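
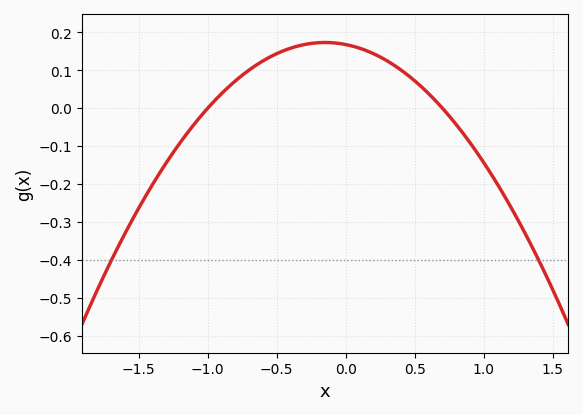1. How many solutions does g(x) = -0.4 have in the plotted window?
2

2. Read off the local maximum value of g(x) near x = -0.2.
0.17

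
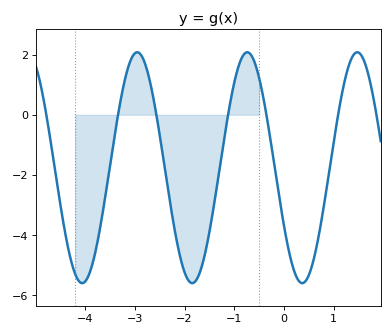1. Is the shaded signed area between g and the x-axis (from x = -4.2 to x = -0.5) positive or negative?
negative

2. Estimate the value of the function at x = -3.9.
-5.22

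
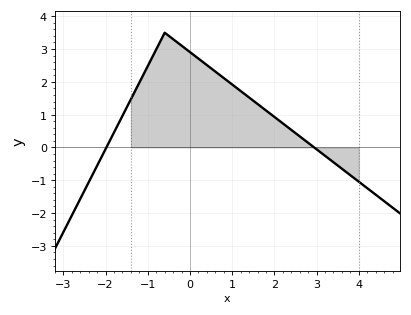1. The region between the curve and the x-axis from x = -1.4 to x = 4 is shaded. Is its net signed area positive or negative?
positive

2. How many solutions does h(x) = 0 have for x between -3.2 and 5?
2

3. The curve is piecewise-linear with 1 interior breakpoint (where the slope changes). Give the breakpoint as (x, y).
(-0.6, 3.5)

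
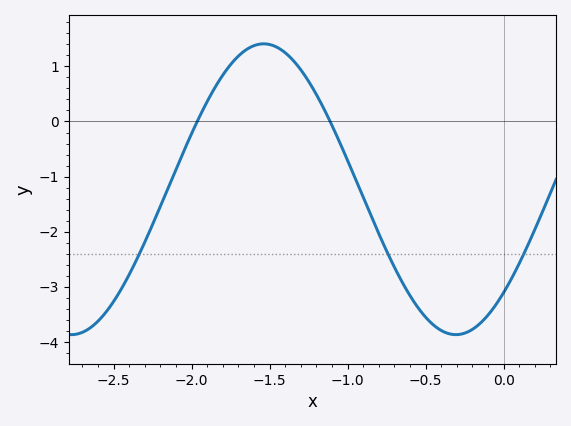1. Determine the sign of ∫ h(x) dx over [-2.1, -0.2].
negative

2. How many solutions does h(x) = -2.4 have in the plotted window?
3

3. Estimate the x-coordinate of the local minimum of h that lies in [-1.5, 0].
-0.306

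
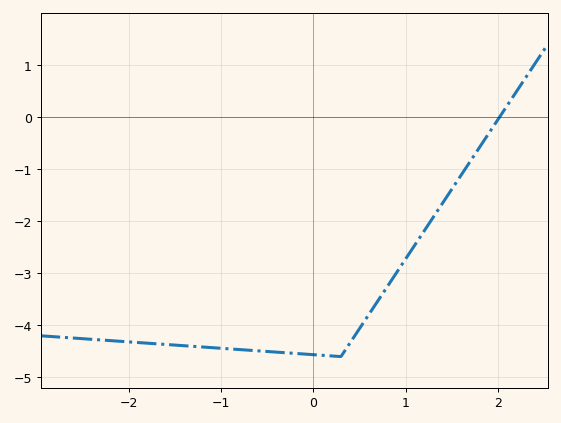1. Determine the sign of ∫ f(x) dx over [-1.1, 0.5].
negative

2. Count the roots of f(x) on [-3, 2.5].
1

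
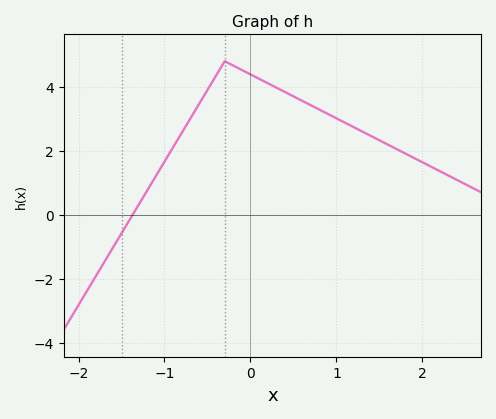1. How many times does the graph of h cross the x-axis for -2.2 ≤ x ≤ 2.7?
1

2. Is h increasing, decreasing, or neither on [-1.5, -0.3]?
increasing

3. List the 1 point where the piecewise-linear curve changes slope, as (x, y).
(-0.3, 4.8)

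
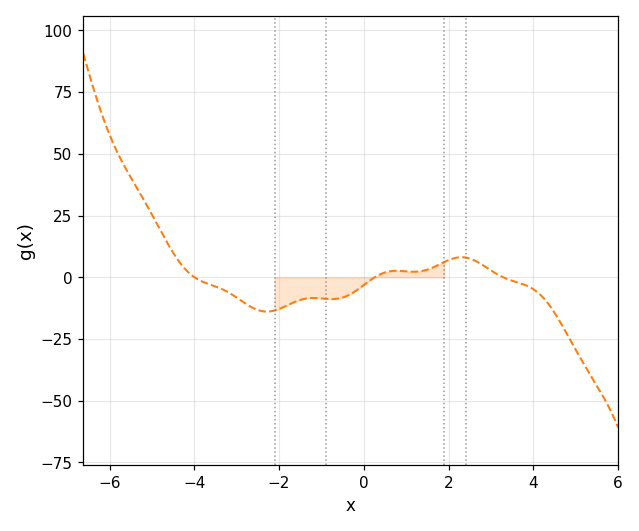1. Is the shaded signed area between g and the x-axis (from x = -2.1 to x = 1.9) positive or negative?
negative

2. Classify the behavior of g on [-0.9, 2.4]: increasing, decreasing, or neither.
neither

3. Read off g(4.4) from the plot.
-11.8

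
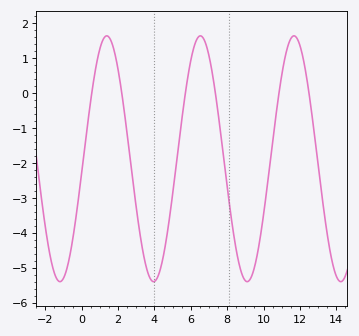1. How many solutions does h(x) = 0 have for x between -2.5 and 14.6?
6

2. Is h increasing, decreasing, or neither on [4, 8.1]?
neither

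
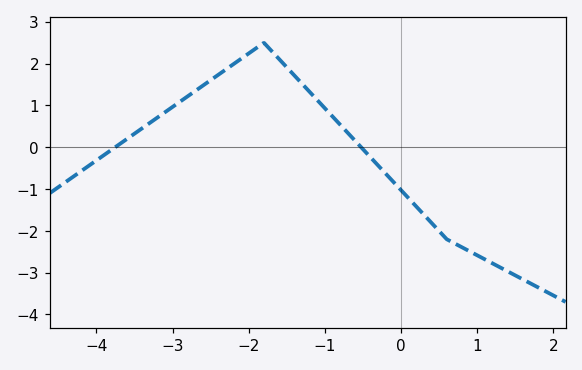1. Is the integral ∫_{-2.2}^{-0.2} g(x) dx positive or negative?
positive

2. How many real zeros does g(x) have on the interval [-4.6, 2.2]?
2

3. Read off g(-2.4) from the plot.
1.7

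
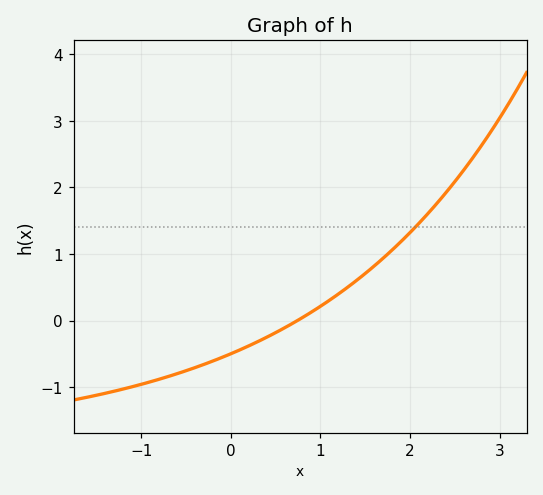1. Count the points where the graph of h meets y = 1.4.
1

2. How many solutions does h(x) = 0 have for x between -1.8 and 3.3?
1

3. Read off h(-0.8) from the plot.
-0.9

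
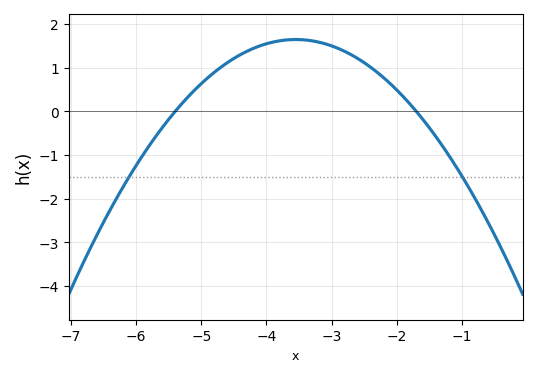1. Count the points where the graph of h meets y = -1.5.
2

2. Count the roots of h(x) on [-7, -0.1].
2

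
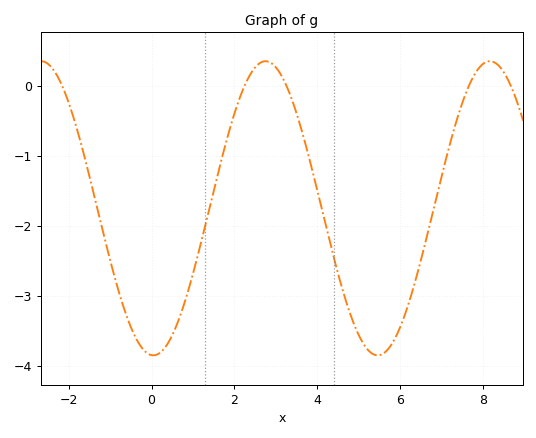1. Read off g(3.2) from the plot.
0.073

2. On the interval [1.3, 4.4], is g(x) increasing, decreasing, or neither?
neither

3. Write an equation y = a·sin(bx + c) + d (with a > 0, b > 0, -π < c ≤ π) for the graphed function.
y = 2.1sin(1.16x - 1.62) - 1.75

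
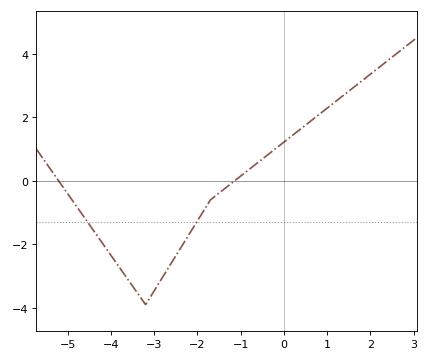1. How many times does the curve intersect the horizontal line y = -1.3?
2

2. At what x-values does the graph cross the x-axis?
-5.21, -1.14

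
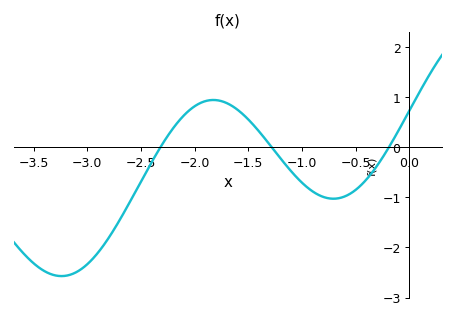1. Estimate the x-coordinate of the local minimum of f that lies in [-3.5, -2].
-3.24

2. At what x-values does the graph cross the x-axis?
-2.32, -1.28, -0.191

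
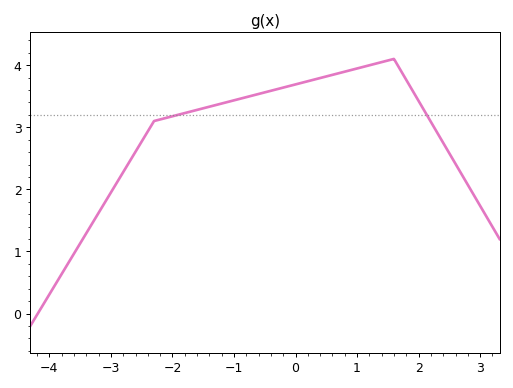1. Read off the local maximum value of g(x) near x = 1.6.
4.1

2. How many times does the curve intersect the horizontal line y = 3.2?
2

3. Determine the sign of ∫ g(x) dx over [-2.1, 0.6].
positive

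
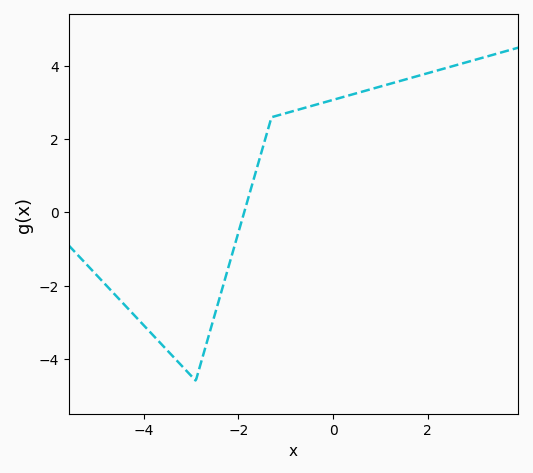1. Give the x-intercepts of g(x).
-1.8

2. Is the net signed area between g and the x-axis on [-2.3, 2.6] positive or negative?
positive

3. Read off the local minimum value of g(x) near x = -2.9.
-4.6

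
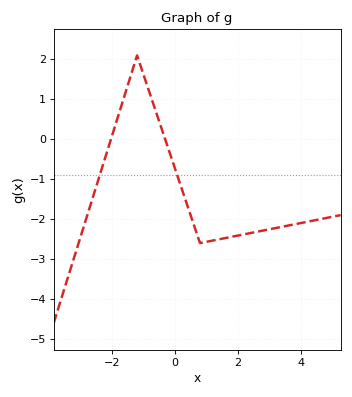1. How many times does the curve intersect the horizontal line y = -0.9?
2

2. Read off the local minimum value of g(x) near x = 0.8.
-2.6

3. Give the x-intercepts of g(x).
-2, -0.4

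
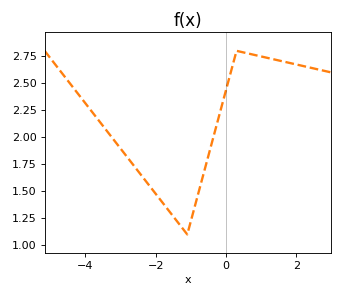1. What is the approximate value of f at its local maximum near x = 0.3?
2.8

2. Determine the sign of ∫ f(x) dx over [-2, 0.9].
positive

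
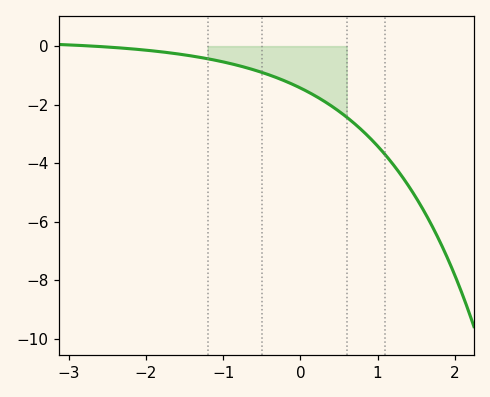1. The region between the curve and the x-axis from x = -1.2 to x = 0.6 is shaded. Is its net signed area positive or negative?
negative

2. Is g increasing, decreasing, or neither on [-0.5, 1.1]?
decreasing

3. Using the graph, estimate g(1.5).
-5.2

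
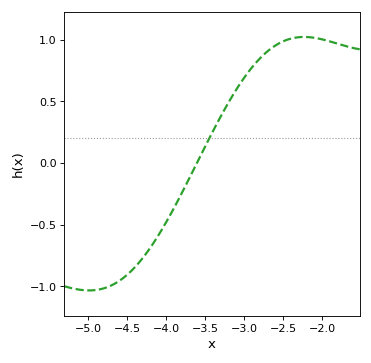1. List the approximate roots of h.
-3.61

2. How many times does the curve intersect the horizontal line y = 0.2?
1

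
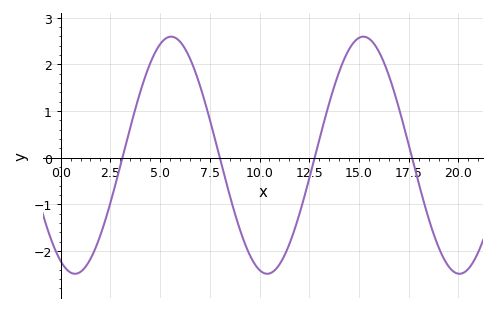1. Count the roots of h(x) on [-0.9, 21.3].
4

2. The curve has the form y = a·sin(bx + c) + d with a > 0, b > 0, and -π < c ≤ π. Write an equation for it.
y = 2.54sin(0.65x - 2.04) + 0.05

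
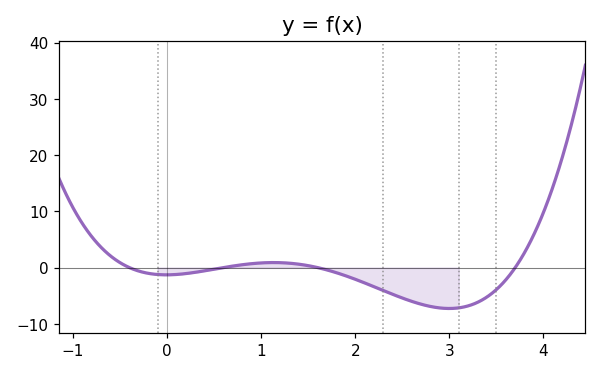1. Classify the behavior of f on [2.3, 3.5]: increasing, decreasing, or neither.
neither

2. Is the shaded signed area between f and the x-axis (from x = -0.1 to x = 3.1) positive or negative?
negative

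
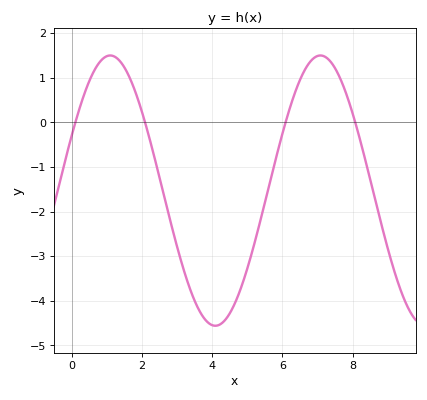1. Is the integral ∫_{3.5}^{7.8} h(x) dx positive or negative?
negative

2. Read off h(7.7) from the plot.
0.9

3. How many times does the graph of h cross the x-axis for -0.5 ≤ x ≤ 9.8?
4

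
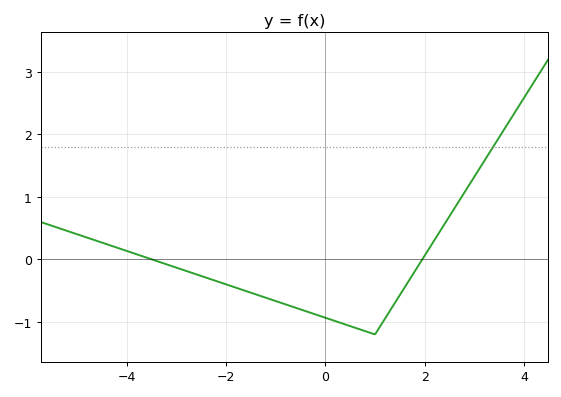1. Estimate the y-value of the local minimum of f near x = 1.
-1.2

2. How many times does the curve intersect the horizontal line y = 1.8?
1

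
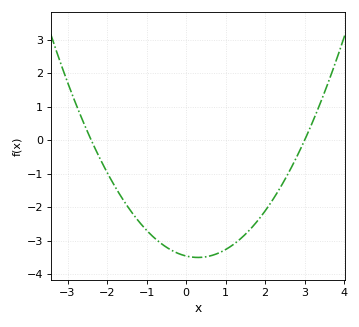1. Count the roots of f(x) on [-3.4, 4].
2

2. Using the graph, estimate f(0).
-3.5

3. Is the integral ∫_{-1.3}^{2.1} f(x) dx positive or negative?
negative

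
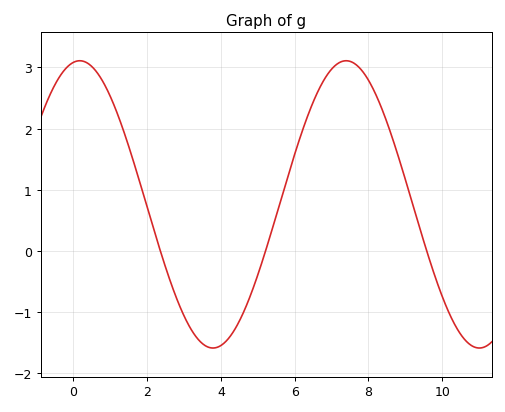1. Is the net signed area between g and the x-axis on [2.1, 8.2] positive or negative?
positive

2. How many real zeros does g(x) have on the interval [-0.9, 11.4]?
3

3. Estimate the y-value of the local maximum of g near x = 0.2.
3.1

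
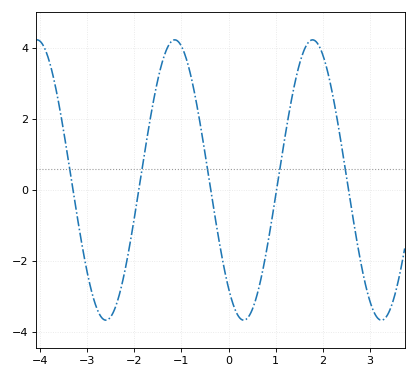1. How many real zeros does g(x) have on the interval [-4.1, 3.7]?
5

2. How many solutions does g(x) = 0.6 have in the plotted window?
5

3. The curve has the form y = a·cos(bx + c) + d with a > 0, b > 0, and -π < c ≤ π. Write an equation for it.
y = 3.95cos(2.1x + 2.5) + 0.28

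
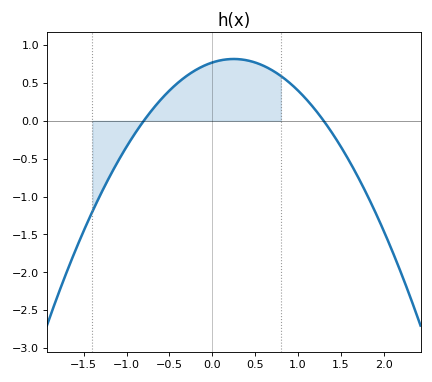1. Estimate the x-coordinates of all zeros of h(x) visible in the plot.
-0.8, 1.3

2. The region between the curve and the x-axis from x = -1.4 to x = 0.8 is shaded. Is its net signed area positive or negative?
positive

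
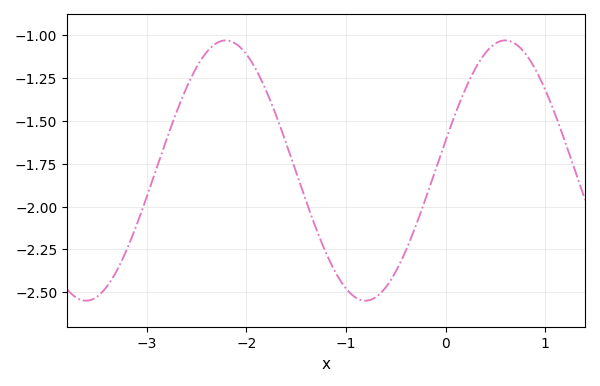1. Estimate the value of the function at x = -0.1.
-1.78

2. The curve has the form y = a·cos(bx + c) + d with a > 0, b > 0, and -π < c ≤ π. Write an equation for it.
y = 0.76cos(2.24x - 1.34) - 1.79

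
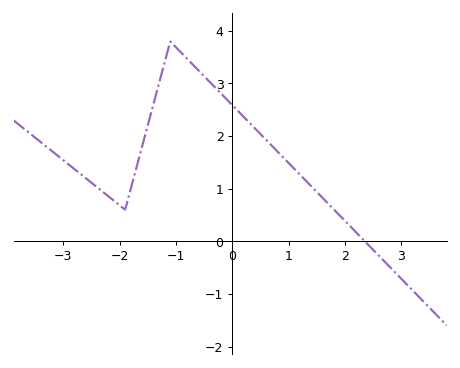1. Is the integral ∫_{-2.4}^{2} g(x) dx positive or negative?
positive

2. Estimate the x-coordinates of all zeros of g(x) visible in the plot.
2.4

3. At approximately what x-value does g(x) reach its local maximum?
-1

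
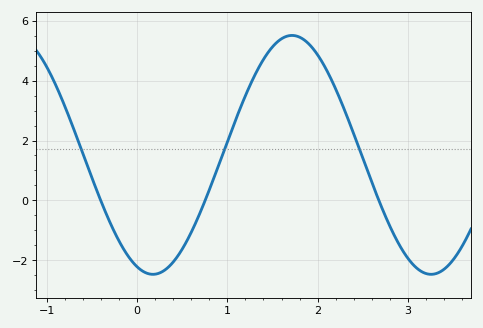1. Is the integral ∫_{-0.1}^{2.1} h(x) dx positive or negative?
positive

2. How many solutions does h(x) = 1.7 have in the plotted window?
3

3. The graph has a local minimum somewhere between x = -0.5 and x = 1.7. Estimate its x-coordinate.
0.177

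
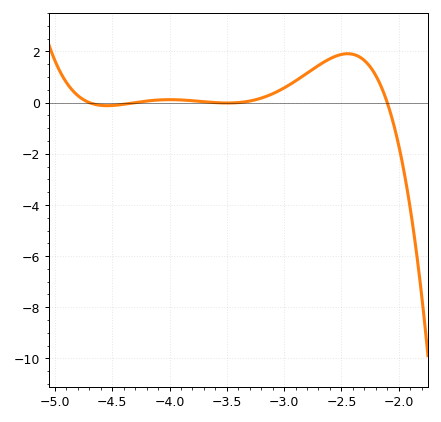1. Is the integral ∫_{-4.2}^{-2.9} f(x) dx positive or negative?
positive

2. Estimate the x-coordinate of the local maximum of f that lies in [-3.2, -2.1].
-2.44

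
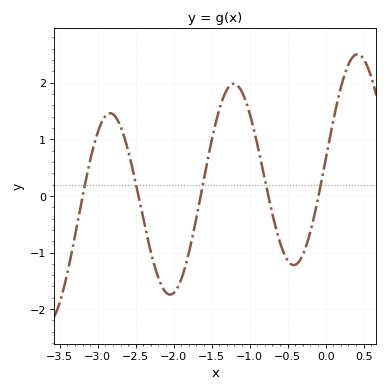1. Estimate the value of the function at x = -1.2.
2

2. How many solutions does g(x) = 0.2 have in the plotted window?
5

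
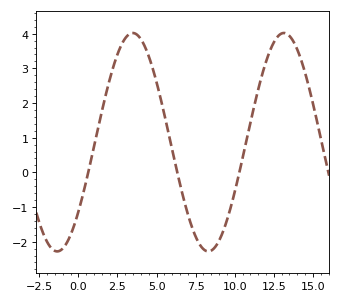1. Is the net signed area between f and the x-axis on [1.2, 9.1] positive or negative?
positive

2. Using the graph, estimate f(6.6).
-0.526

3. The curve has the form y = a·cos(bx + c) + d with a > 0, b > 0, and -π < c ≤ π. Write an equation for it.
y = 3.15cos(0.65x - 2.26) + 0.87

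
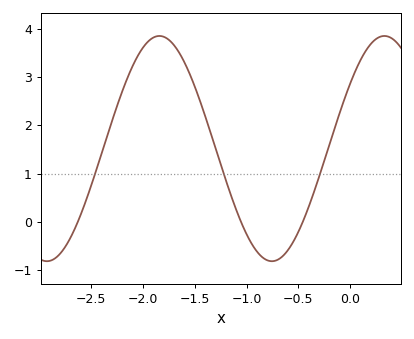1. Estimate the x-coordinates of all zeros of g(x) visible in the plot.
-2.63, -1.05, -0.457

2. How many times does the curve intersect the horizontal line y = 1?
3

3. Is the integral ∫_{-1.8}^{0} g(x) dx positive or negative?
positive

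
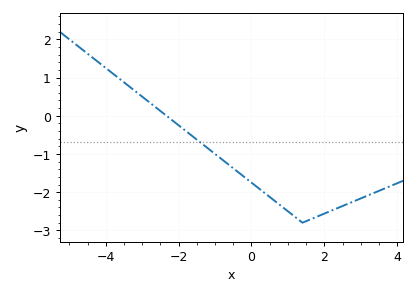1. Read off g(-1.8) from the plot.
-0.4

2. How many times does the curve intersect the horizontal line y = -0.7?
1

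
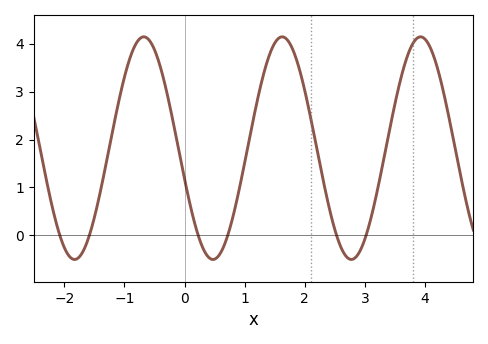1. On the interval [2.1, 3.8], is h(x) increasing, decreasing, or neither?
neither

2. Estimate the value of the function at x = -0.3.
3.01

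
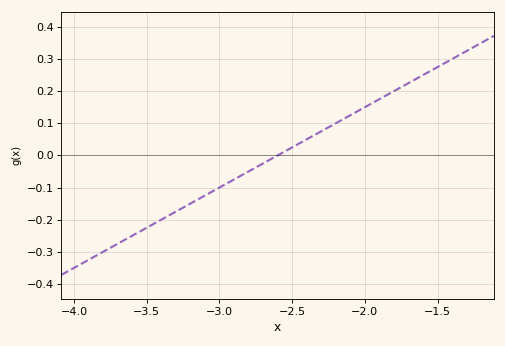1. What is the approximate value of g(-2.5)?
0.025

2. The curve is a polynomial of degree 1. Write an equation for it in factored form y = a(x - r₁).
y = 0.25(x + 2.6)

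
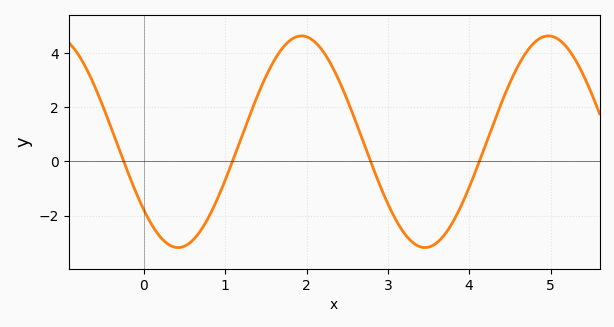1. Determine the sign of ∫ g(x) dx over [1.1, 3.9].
positive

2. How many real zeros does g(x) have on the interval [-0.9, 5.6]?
4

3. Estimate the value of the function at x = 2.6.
1.6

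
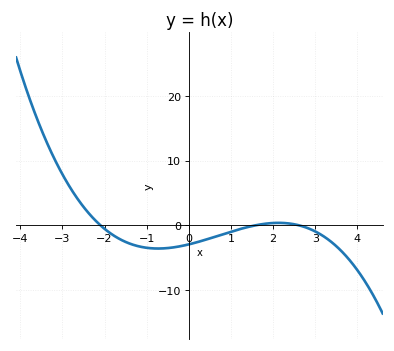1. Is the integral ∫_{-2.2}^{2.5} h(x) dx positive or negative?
negative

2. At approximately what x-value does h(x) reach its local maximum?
2.13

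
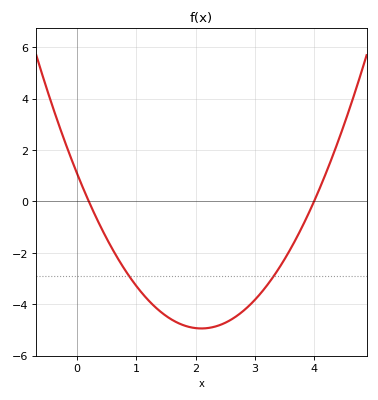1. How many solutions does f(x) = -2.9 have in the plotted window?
2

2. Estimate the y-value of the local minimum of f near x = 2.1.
-4.95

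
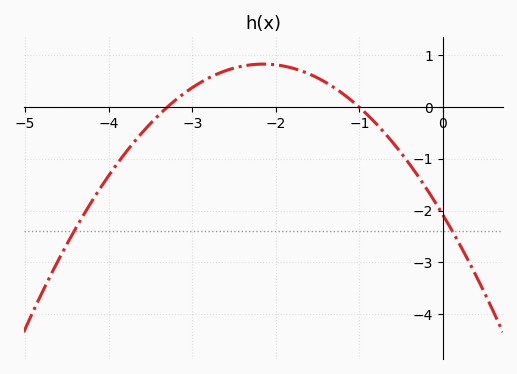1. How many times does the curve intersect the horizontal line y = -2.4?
2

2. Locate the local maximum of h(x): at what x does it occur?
-2.15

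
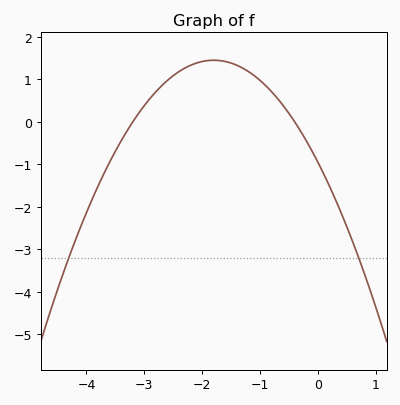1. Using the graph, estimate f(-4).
-2.1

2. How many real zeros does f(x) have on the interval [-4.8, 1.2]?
2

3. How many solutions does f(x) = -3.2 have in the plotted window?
2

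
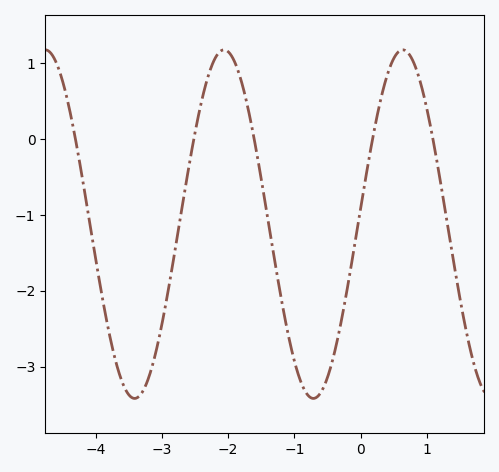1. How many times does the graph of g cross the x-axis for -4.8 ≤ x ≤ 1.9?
5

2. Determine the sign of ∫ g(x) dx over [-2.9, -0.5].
negative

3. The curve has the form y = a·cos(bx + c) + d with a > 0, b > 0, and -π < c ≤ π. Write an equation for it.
y = 2.3cos(2.3x - 1.5) - 1.12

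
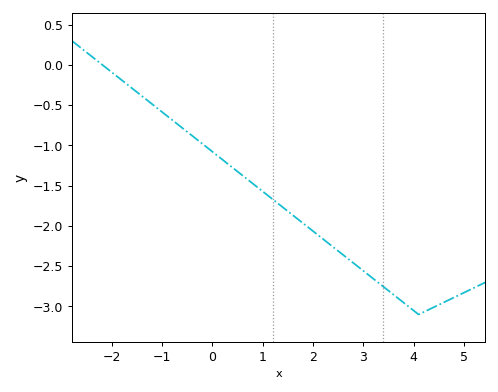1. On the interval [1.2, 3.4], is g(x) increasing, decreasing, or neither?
decreasing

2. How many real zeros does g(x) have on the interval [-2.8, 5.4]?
1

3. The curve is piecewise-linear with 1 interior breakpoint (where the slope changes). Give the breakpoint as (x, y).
(4.1, -3.1)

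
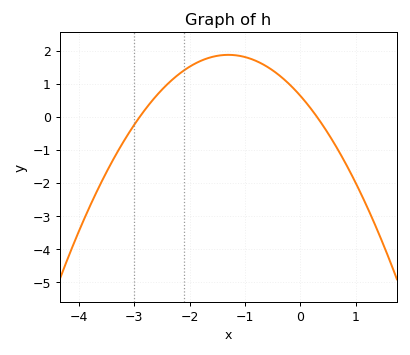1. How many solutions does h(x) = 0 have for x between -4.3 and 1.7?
2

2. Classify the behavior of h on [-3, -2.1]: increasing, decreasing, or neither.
increasing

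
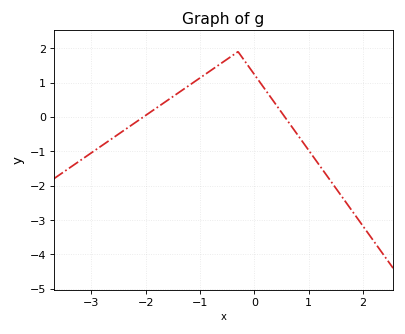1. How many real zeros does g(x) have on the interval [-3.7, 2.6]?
2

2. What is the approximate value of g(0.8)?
-0.529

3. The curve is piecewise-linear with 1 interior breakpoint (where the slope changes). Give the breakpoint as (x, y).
(-0.3, 1.9)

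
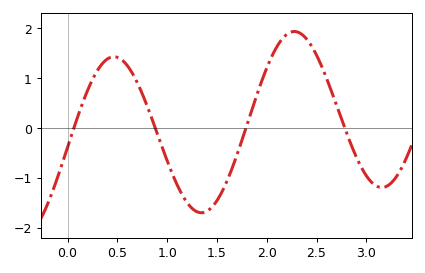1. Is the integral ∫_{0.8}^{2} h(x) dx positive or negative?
negative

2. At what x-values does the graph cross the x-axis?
0.064, 0.881, 1.79, 2.78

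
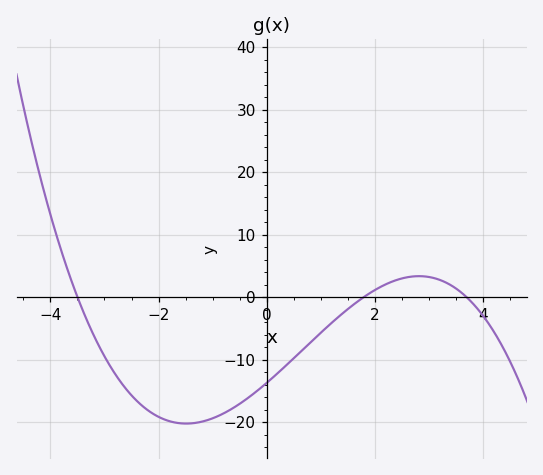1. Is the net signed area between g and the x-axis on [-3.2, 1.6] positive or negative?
negative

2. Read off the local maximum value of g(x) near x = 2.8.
3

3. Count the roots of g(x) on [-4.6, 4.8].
3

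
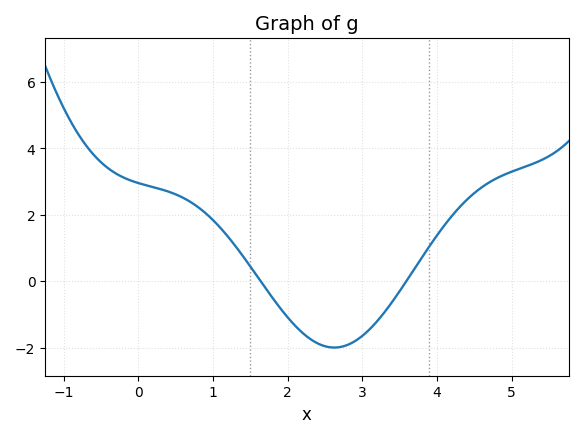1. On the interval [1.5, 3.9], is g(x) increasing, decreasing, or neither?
neither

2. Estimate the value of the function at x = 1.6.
0.122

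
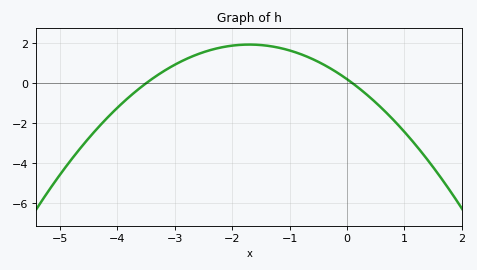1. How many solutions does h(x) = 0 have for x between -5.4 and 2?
2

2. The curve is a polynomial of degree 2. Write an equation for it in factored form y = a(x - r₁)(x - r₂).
y = -0.6(x + 3.5)(x - 0.1)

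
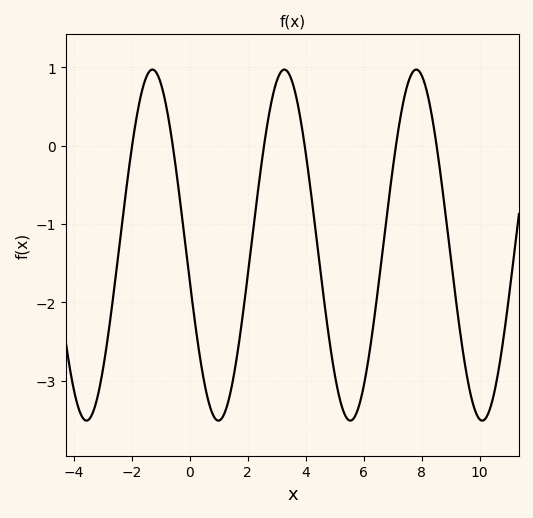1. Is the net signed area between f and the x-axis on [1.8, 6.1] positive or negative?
negative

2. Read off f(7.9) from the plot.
1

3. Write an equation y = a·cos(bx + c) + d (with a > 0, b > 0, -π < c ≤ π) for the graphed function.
y = 2.24cos(1.4x + 1.8) - 1.27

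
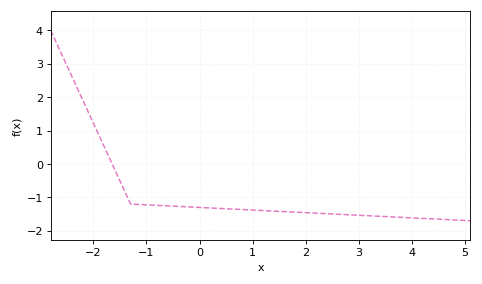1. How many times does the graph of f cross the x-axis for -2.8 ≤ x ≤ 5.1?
1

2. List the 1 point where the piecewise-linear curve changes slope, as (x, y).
(-1.3, -1.2)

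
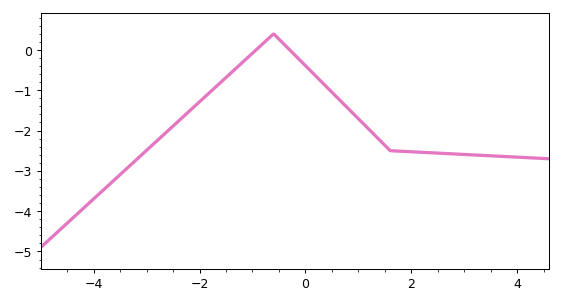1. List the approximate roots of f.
-1, -0.2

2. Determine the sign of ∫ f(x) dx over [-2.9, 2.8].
negative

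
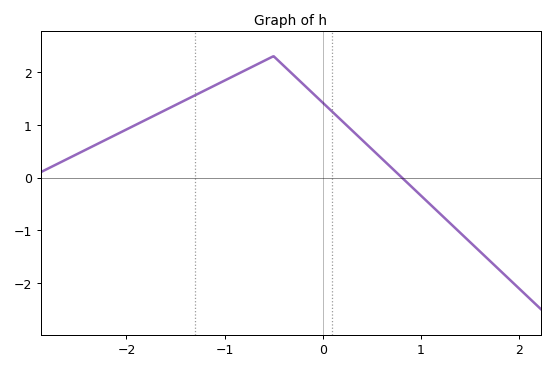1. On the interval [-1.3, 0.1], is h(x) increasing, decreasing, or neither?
neither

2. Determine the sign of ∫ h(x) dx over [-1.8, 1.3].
positive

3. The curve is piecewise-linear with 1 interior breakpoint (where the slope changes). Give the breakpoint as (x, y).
(-0.5, 2.3)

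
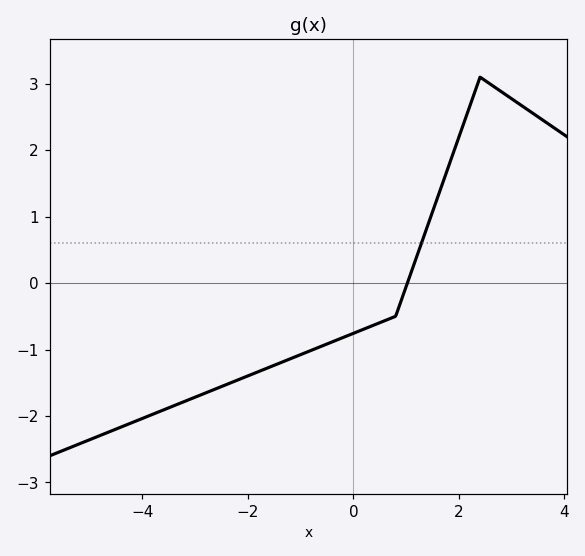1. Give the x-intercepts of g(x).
1.02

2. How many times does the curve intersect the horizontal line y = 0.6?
1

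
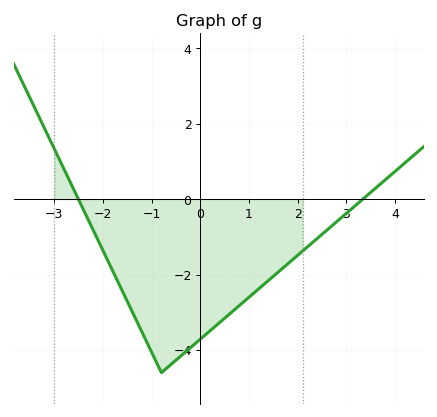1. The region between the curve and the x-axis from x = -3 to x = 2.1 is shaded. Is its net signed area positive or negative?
negative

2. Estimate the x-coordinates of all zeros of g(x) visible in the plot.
-2.51, 3.34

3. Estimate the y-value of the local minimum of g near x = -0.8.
-4.6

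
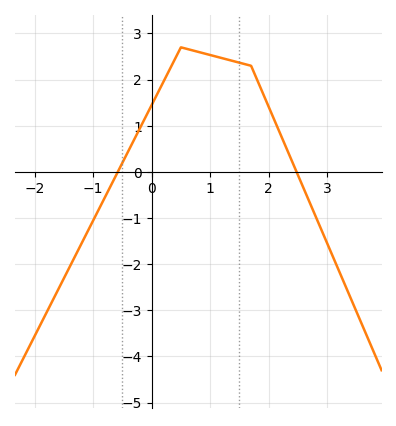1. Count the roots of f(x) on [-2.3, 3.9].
2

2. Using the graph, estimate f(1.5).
2.37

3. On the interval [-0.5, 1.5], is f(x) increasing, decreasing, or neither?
neither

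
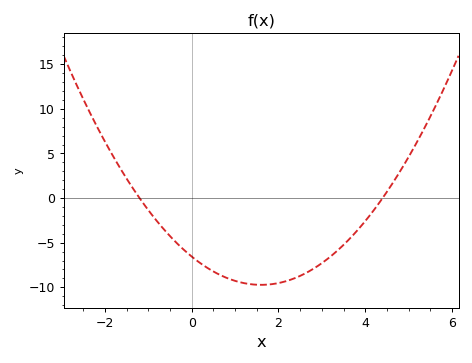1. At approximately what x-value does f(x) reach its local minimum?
1.6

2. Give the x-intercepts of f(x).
-1.2, 4.4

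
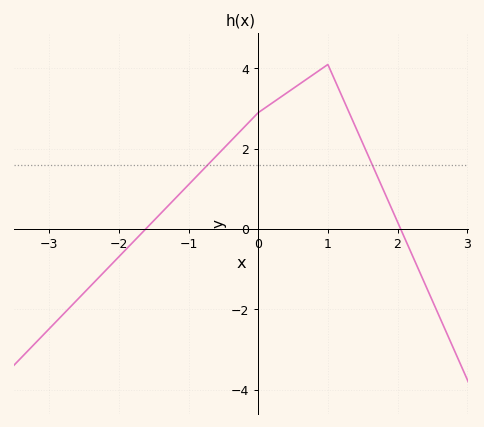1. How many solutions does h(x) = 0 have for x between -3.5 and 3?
2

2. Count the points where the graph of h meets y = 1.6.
2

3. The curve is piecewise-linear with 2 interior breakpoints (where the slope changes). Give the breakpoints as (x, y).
(0, 2.9); (1, 4.1)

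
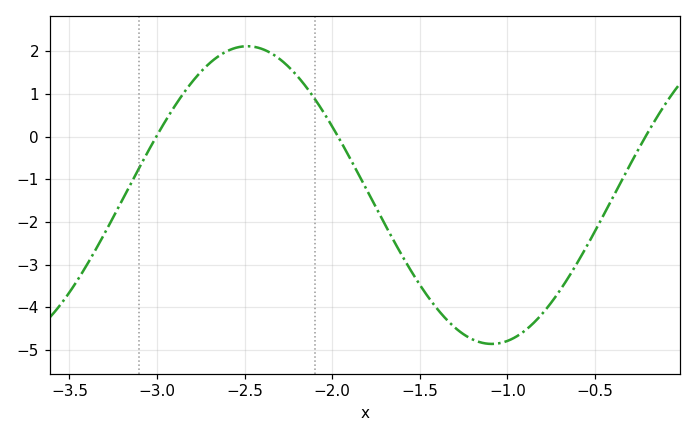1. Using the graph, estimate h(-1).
-4.79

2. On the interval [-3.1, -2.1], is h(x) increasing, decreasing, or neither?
neither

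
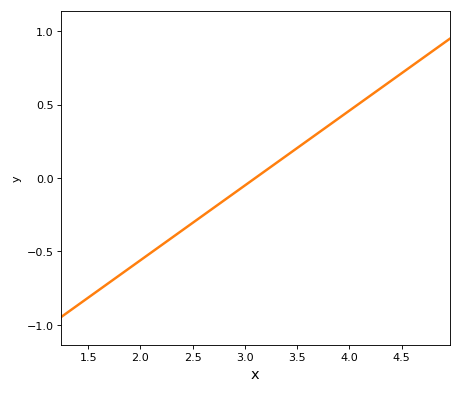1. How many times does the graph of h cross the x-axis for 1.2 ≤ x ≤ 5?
1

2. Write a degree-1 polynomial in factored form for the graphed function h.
y = 0.51(x - 3.1)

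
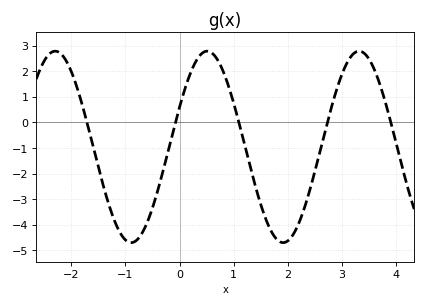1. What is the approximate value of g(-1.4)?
-2.5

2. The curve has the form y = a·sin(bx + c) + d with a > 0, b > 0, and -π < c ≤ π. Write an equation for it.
y = 3.74sin(2.2x + 0.43) - 0.96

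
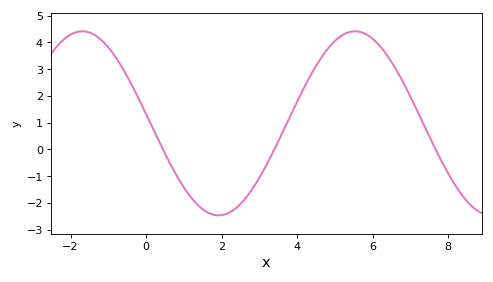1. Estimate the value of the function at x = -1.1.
3.97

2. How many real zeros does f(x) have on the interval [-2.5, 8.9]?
3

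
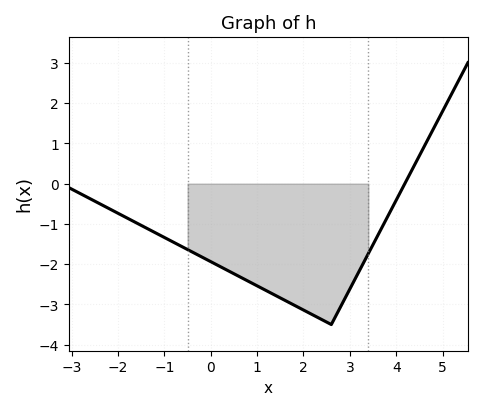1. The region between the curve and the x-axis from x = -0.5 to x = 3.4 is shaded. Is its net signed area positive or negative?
negative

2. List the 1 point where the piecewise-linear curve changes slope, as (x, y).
(2.6, -3.5)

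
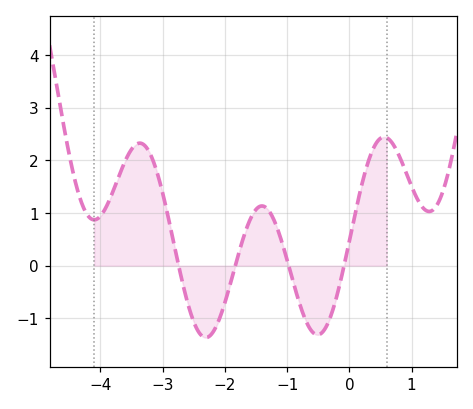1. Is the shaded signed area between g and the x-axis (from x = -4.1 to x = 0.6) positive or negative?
positive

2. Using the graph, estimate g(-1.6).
0.9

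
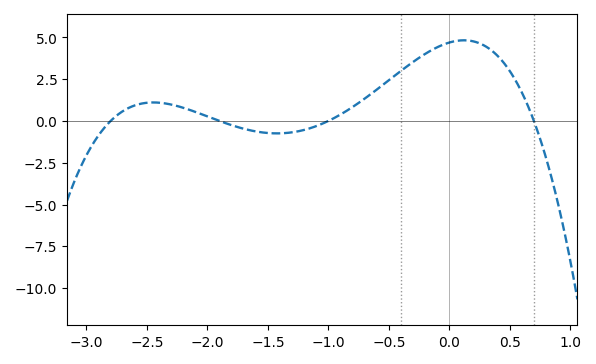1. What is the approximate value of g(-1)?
0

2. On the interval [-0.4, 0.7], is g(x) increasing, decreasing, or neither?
neither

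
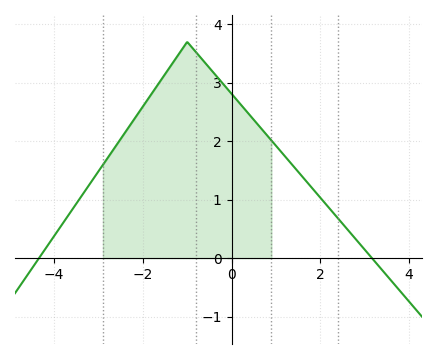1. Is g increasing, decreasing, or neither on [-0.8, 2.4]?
decreasing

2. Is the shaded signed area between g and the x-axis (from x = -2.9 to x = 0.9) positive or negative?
positive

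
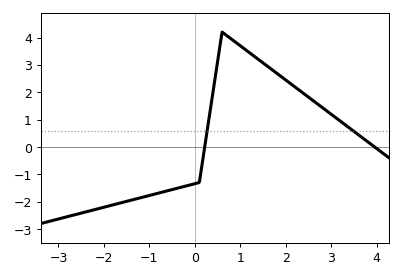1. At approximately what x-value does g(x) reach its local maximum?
0.603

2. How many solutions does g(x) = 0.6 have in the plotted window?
2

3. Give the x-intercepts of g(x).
0.218, 3.96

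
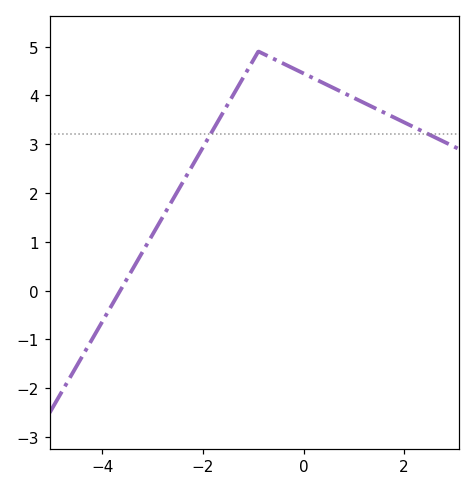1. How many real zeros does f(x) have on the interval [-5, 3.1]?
1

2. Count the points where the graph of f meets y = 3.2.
2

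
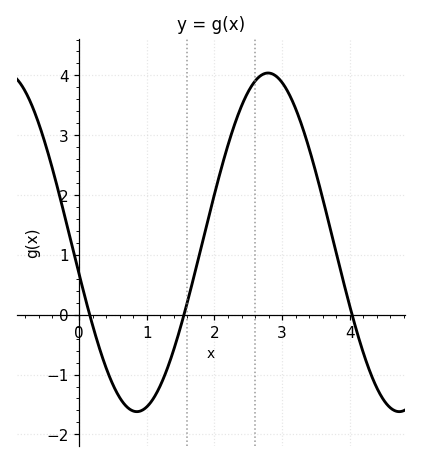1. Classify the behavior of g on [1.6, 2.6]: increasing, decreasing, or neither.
increasing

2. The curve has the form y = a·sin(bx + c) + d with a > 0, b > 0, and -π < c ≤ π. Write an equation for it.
y = 2.83sin(1.6x - 3) + 1.21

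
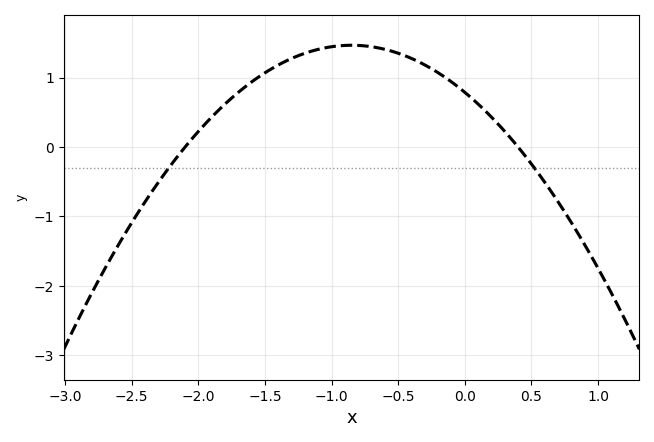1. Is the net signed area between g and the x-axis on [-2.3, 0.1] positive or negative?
positive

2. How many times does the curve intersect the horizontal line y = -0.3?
2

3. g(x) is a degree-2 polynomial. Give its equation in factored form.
y = -0.94(x + 2.1)(x - 0.4)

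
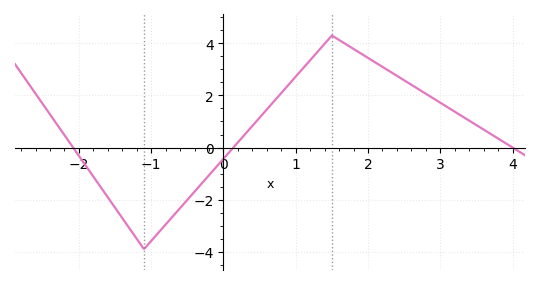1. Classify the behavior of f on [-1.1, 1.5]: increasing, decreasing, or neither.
increasing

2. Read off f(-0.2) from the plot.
-1.06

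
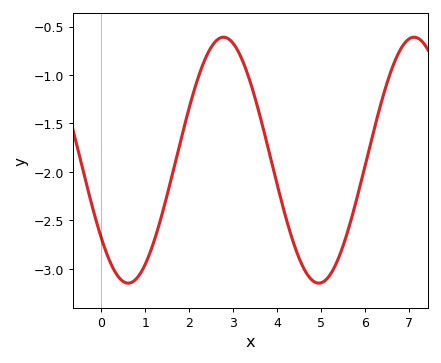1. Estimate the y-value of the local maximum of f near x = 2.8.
-0.6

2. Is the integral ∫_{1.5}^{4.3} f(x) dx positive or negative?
negative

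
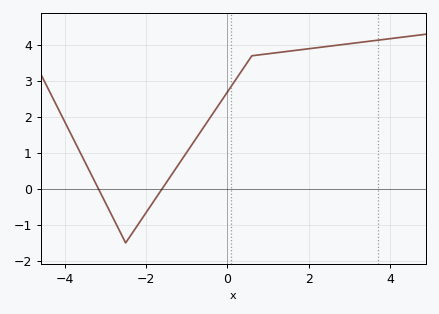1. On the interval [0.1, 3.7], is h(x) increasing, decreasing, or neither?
increasing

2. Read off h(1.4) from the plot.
3.81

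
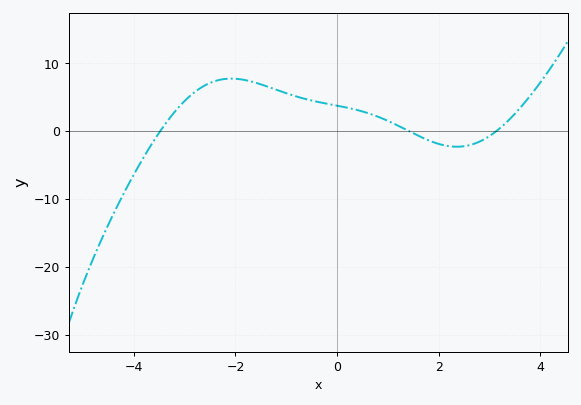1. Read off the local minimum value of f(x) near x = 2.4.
-2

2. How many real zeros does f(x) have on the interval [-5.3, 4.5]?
3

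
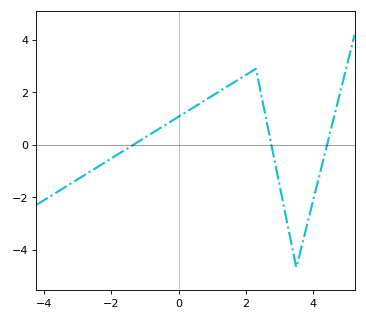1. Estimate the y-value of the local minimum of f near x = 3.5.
-4.6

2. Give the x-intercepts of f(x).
-1.4, 2.8, 4.4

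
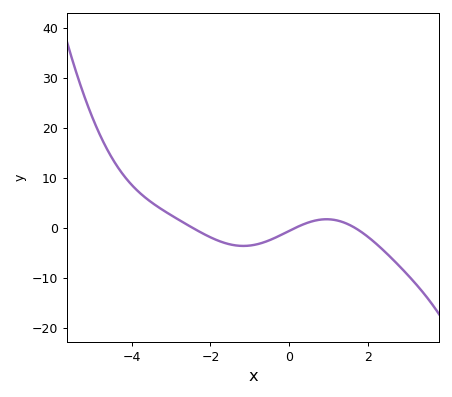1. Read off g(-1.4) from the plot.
-3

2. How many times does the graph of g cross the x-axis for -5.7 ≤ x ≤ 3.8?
3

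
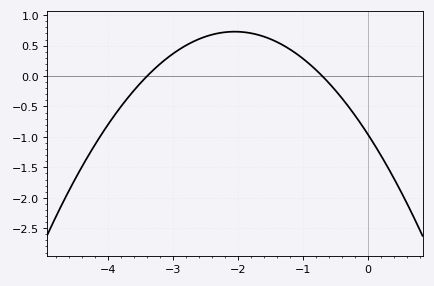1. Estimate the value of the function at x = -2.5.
0.65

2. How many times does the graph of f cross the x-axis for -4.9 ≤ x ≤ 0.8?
2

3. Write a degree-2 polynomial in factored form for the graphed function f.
y = -0.4(x + 3.4)(x + 0.7)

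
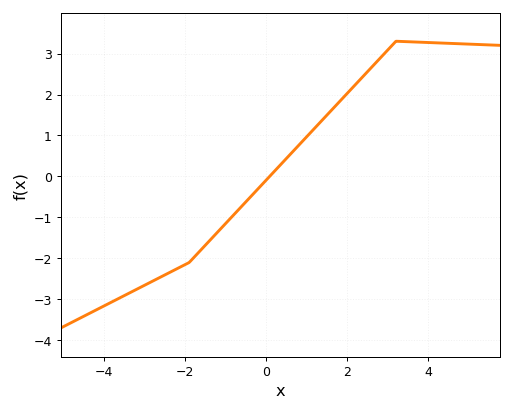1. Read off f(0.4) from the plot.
0.3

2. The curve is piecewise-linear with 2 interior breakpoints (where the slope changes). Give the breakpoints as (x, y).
(-1.9, -2.1); (3.2, 3.3)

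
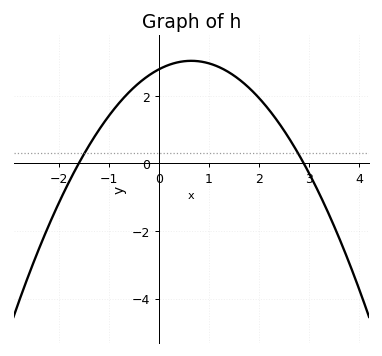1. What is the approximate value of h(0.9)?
3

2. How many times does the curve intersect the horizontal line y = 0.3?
2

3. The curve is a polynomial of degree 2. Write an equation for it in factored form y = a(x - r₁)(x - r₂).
y = -0.6(x + 1.6)(x - 2.9)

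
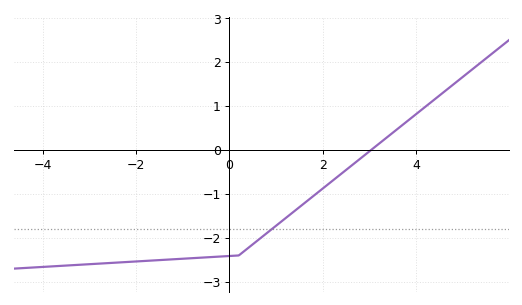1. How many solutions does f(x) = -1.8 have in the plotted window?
1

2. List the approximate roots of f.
3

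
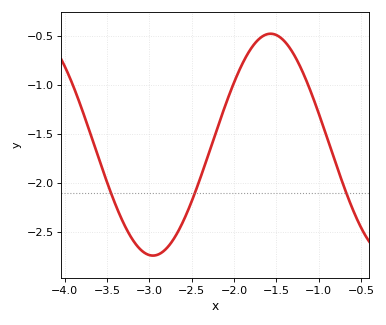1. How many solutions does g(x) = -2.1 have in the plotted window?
3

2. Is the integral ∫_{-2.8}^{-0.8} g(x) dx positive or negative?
negative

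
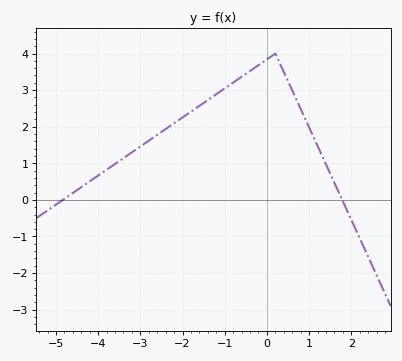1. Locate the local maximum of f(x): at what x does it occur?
0.199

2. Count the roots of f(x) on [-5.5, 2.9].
2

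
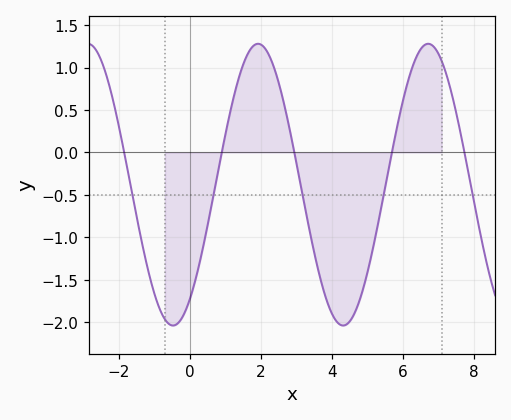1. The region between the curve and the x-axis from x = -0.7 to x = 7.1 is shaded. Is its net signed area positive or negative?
negative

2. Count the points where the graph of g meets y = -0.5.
5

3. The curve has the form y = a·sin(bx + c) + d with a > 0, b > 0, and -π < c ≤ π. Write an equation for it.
y = 1.66sin(1.31x - 0.95) - 0.38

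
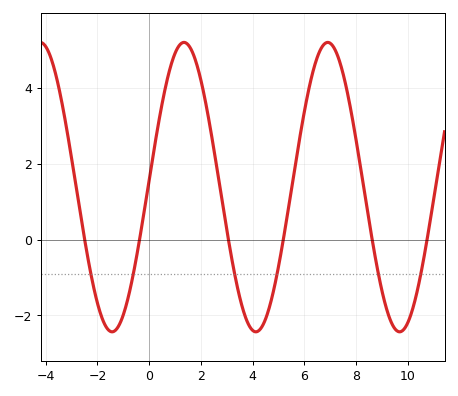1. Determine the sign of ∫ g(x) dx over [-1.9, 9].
positive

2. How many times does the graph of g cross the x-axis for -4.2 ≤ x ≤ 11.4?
6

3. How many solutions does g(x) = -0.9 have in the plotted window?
6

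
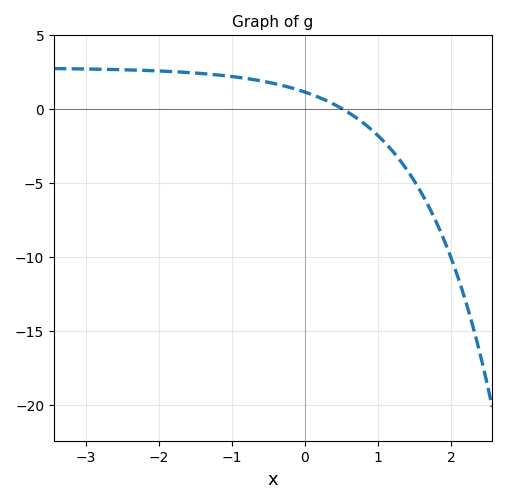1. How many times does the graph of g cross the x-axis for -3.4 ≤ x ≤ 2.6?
1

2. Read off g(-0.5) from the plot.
2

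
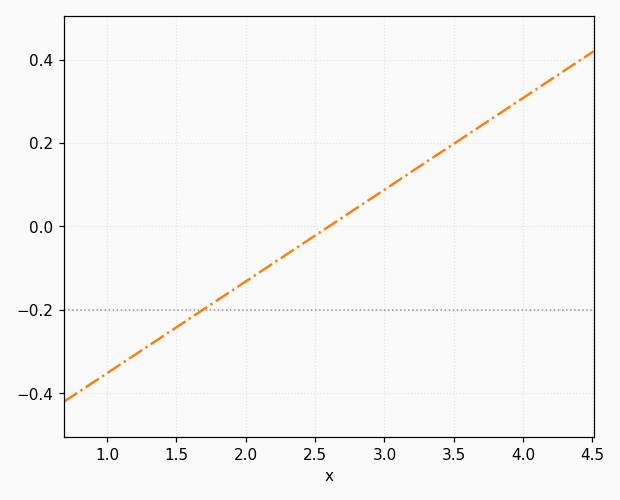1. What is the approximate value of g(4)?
0.308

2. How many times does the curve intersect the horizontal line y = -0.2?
1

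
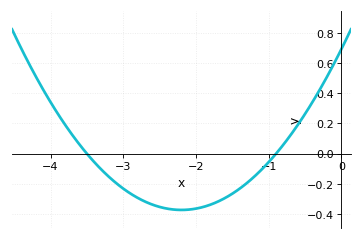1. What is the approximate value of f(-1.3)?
-0.2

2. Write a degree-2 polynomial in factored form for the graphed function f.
y = 0.22(x + 3.5)(x + 0.9)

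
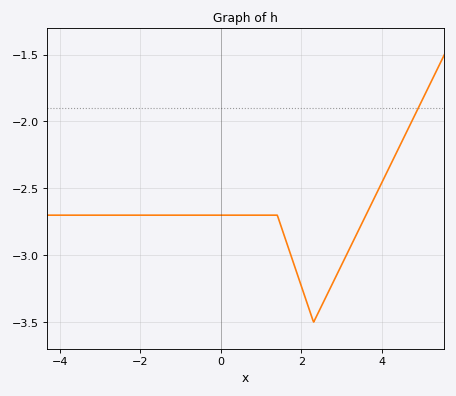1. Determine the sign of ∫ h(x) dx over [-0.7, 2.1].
negative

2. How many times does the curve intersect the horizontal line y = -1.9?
1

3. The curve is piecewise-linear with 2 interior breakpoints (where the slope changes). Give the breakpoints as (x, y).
(1.4, -2.7); (2.3, -3.5)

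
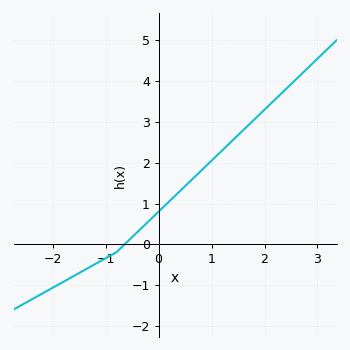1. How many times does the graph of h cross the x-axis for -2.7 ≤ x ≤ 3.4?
1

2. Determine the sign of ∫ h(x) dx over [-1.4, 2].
positive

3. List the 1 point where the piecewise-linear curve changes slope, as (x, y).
(-0.8, -0.2)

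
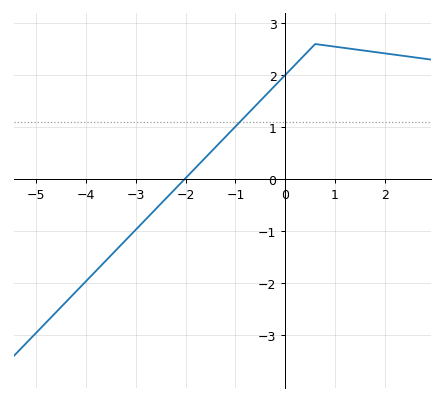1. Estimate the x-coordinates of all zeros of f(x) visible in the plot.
-2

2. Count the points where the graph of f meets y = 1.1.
1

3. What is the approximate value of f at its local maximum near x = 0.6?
2.6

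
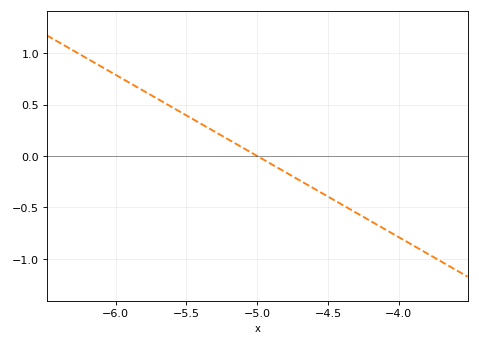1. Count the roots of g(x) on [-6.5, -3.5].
1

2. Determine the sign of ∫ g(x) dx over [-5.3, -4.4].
negative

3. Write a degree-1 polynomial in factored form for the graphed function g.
y = -0.79(x + 5)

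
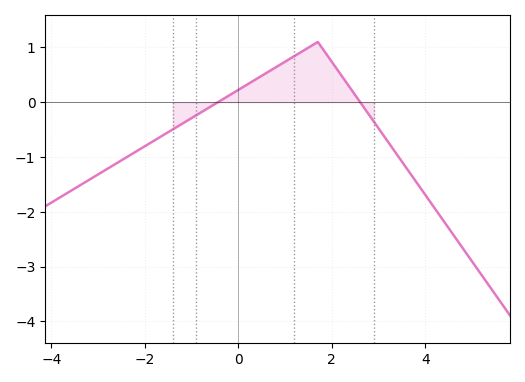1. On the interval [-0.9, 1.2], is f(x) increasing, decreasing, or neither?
increasing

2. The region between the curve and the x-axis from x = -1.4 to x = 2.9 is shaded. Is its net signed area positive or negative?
positive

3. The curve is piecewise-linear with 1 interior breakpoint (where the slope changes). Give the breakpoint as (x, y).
(1.7, 1.1)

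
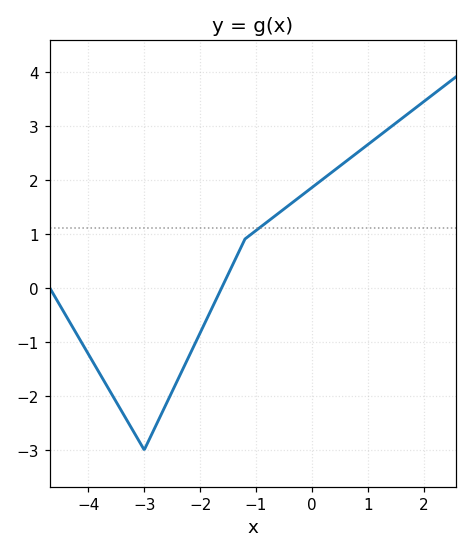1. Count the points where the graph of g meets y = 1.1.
1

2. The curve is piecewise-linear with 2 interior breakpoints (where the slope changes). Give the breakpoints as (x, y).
(-3, -3); (-1.2, 0.9)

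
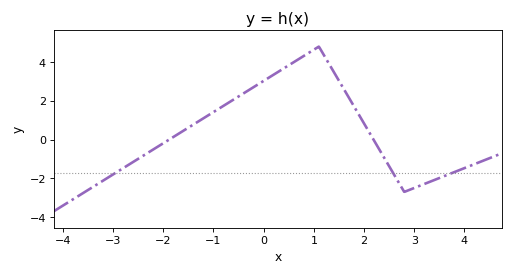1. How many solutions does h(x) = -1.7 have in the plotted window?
3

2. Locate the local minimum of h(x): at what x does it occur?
2.8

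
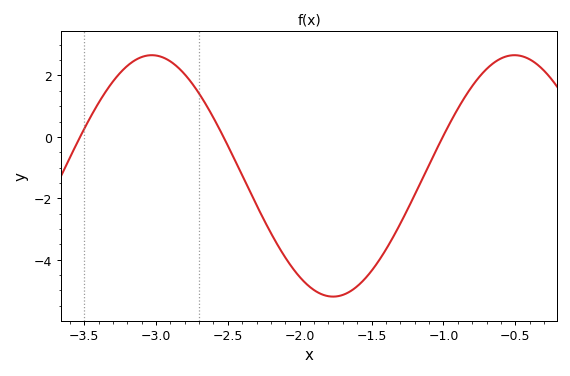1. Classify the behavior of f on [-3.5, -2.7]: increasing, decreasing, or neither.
neither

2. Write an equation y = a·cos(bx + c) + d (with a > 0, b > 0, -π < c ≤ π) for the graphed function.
y = 3.93cos(2.5x + 1.3) - 1.27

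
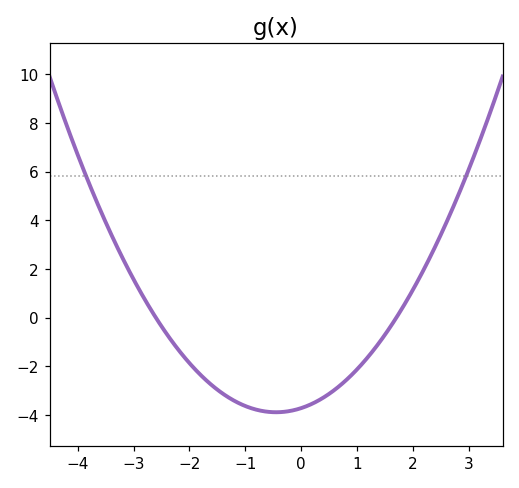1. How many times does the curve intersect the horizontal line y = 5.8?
2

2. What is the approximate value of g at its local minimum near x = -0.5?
-3.8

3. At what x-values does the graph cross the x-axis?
-2.6, 1.6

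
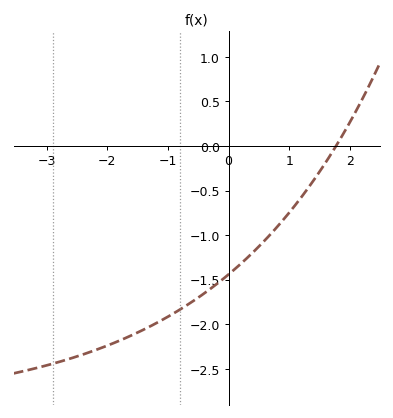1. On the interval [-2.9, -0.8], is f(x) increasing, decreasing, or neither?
increasing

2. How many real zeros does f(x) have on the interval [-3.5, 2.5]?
1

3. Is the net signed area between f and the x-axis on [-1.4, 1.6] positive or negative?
negative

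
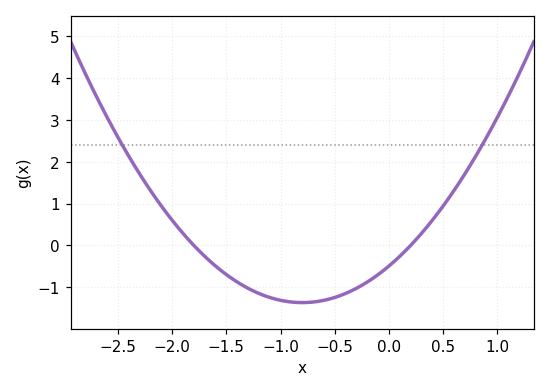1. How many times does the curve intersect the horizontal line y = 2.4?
2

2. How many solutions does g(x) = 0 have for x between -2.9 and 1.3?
2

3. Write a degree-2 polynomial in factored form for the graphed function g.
y = 1.37(x + 1.8)(x - 0.2)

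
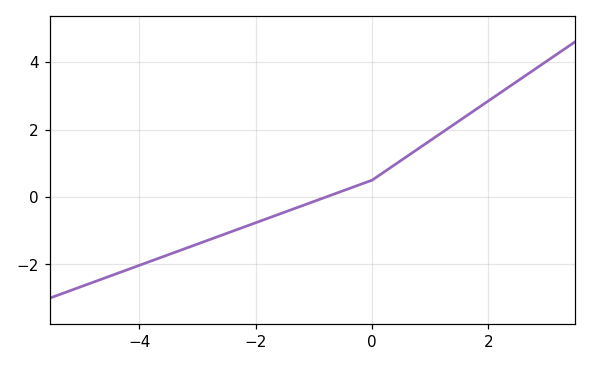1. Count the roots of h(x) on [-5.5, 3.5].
1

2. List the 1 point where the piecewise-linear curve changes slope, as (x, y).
(0, 0.5)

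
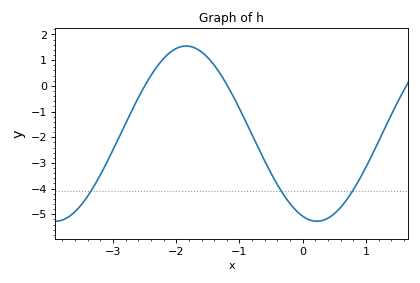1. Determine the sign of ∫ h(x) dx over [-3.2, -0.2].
negative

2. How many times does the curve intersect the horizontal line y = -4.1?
3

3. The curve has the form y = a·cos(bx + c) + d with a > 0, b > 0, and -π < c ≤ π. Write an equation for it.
y = 3.41cos(1.5x + 2.8) - 1.86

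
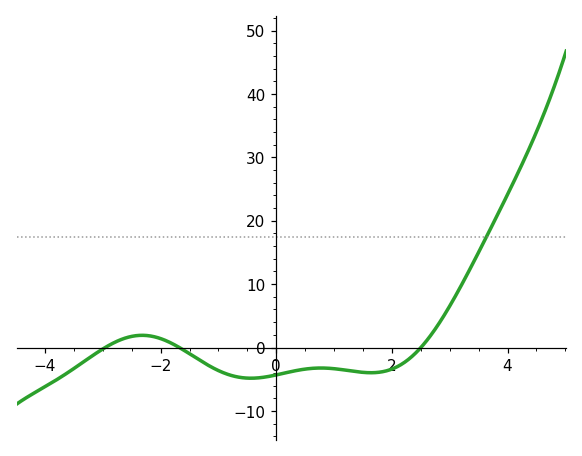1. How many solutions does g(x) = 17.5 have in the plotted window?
1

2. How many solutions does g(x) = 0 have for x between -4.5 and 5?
3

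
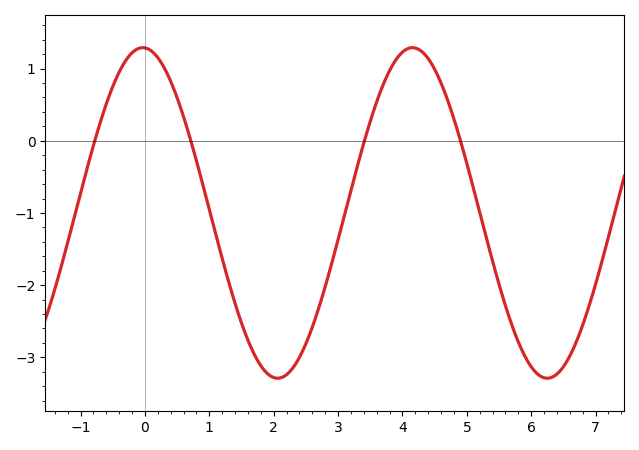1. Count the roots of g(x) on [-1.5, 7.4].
4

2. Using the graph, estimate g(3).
-1.4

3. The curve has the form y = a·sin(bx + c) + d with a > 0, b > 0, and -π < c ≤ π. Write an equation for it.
y = 2.29sin(1.5x + 1.6) - 1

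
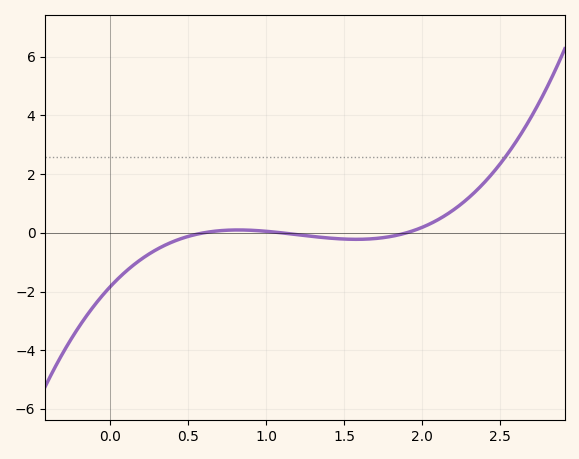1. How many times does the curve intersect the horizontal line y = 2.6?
1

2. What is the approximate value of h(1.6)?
-0.2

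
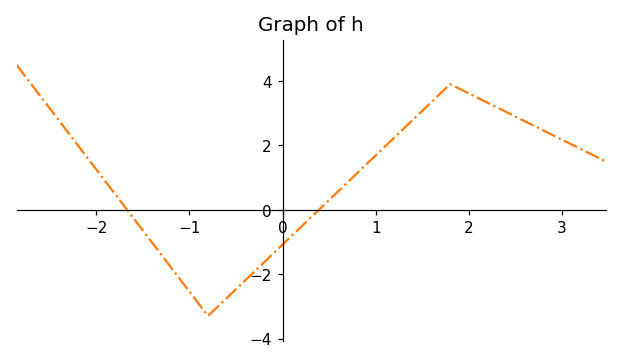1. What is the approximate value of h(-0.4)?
-2.2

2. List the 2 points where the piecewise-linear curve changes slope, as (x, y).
(-0.8, -3.3); (1.8, 3.9)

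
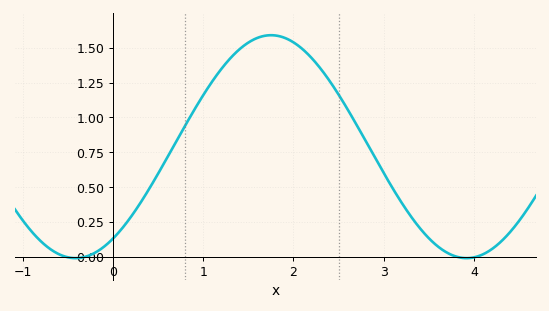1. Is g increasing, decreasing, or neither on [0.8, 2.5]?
neither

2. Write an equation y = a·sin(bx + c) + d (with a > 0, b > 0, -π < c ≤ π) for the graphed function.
y = 0.8sin(1.45x - 0.97) + 0.79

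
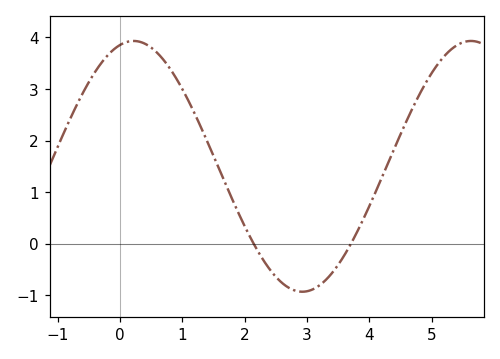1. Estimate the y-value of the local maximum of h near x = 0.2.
3.93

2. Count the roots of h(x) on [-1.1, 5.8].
2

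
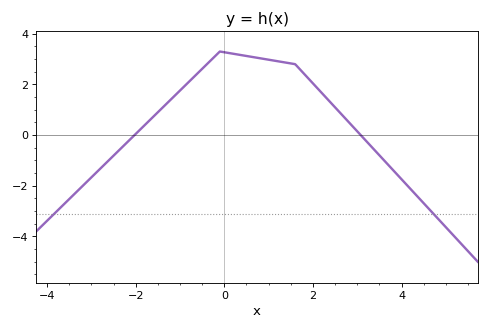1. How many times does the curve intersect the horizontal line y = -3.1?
2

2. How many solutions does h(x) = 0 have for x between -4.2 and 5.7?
2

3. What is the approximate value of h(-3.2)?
-2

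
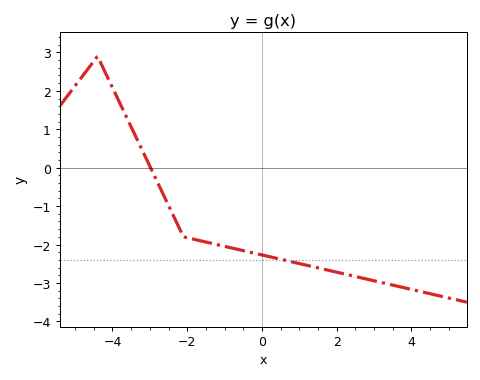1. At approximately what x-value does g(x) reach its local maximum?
-4.4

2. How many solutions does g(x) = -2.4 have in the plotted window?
1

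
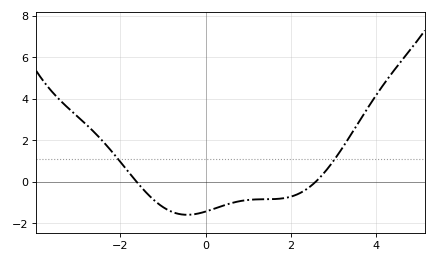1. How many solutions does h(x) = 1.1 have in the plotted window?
2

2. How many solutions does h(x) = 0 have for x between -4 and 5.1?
2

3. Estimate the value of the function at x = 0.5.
-1.09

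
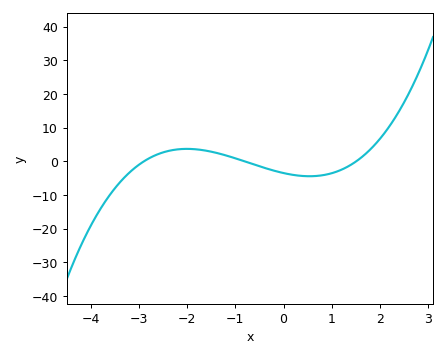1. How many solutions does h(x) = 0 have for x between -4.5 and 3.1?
3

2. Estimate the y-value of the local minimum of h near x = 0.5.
-4.38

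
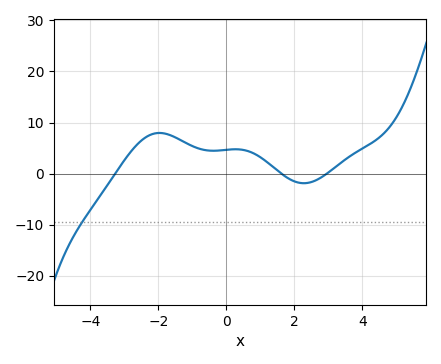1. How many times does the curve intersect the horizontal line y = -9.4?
1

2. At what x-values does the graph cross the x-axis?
-3.27, 1.61, 2.96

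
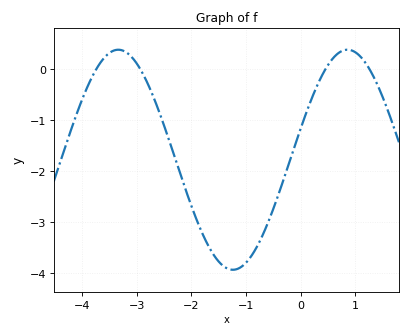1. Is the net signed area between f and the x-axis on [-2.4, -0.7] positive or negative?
negative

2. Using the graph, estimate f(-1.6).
-3.6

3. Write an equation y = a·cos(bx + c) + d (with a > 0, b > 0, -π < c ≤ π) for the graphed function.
y = 2.15cos(1.5x - 1.3) - 1.78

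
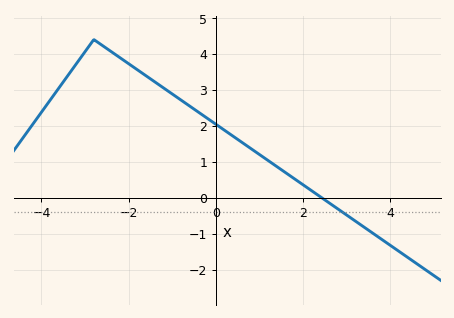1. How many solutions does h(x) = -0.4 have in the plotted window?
1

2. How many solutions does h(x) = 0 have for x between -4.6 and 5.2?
1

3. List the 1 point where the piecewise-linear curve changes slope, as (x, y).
(-2.8, 4.4)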